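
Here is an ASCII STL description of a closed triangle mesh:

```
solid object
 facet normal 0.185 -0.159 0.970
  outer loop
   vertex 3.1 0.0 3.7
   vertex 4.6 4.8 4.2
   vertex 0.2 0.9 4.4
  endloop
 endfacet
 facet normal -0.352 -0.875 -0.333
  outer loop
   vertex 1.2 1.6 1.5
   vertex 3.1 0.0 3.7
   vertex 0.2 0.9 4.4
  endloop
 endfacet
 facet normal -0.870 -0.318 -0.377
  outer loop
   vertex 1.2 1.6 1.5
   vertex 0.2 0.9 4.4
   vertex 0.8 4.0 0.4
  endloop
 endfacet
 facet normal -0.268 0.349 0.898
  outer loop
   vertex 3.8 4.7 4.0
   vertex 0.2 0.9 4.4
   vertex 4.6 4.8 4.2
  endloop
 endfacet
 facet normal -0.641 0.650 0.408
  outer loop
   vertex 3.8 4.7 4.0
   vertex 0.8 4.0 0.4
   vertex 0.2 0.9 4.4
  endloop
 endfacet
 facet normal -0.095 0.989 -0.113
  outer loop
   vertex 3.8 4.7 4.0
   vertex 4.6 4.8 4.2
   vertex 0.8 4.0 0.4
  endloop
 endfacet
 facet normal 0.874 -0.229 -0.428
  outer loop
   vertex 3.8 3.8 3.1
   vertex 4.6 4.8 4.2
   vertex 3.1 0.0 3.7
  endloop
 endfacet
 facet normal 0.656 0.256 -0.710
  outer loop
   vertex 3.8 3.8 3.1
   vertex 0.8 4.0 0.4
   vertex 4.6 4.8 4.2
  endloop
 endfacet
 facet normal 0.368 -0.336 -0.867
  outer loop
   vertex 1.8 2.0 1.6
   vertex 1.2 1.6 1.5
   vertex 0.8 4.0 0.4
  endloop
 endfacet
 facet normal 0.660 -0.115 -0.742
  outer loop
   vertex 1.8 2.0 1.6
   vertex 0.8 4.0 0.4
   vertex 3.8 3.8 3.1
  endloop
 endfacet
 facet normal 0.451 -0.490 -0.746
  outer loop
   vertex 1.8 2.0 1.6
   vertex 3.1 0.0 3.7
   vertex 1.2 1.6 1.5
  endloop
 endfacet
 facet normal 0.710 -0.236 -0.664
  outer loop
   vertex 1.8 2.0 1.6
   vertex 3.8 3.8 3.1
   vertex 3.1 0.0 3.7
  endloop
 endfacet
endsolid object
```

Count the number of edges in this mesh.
18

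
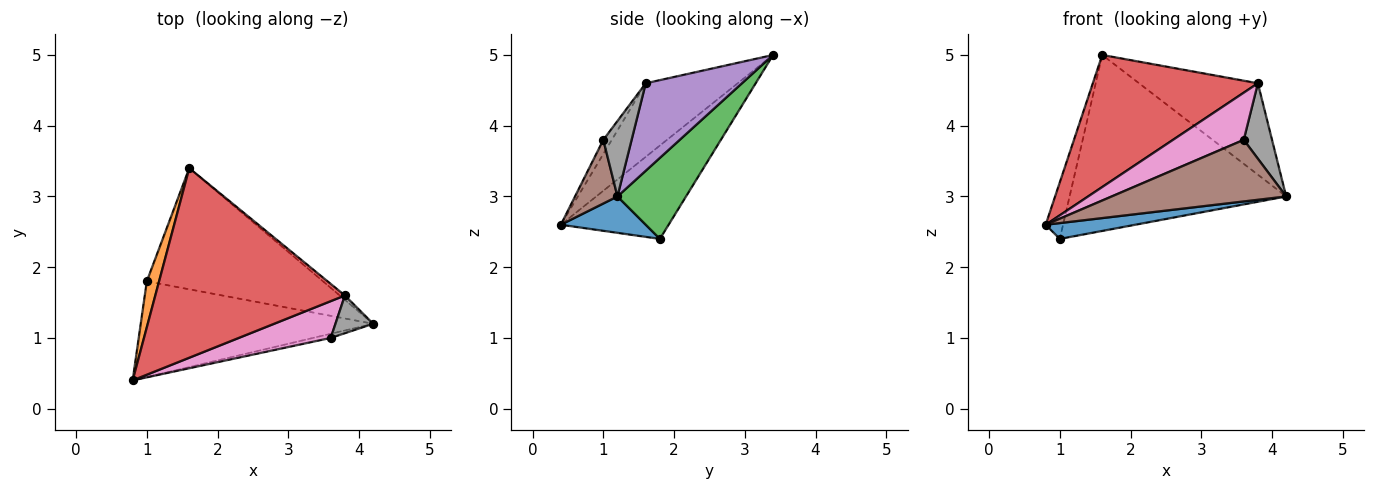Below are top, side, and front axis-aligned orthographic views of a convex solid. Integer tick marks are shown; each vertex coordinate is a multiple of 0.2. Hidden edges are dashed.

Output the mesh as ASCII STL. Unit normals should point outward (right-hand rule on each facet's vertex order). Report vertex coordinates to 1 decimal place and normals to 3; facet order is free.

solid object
 facet normal 0.153 -0.161 -0.975
  outer loop
   vertex 1.0 1.8 2.4
   vertex 4.2 1.2 3.0
   vertex 0.8 0.4 2.6
  endloop
 endfacet
 facet normal -0.979 0.158 0.129
  outer loop
   vertex 1.0 1.8 2.4
   vertex 0.8 0.4 2.6
   vertex 1.6 3.4 5.0
  endloop
 endfacet
 facet normal 0.252 0.797 -0.549
  outer loop
   vertex 1.0 1.8 2.4
   vertex 1.6 3.4 5.0
   vertex 4.2 1.2 3.0
  endloop
 endfacet
 facet normal -0.303 -0.545 0.782
  outer loop
   vertex 3.8 1.6 4.6
   vertex 1.6 3.4 5.0
   vertex 0.8 0.4 2.6
  endloop
 endfacet
 facet normal 0.629 0.777 -0.037
  outer loop
   vertex 3.8 1.6 4.6
   vertex 4.2 1.2 3.0
   vertex 1.6 3.4 5.0
  endloop
 endfacet
 facet normal 0.236 -0.970 -0.066
  outer loop
   vertex 3.6 1.0 3.8
   vertex 0.8 0.4 2.6
   vertex 4.2 1.2 3.0
  endloop
 endfacet
 facet normal -0.094 -0.785 0.612
  outer loop
   vertex 3.6 1.0 3.8
   vertex 3.8 1.6 4.6
   vertex 0.8 0.4 2.6
  endloop
 endfacet
 facet normal 0.667 -0.667 0.333
  outer loop
   vertex 3.6 1.0 3.8
   vertex 4.2 1.2 3.0
   vertex 3.8 1.6 4.6
  endloop
 endfacet
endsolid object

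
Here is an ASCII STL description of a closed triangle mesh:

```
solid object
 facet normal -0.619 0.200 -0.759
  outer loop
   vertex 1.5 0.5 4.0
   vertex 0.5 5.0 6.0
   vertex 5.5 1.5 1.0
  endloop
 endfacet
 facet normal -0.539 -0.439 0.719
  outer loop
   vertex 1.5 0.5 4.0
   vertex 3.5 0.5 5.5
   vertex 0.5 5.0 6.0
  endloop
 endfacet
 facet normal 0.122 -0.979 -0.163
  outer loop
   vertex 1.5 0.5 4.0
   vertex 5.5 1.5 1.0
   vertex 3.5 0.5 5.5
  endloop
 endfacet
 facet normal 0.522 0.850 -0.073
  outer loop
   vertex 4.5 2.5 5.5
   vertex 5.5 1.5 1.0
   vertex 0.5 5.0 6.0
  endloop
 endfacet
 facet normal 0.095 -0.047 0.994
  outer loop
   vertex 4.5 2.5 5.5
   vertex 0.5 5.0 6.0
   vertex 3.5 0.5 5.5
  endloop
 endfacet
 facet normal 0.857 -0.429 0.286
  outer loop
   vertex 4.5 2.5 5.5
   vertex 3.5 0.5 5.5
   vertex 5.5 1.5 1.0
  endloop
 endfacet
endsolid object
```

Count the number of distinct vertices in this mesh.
5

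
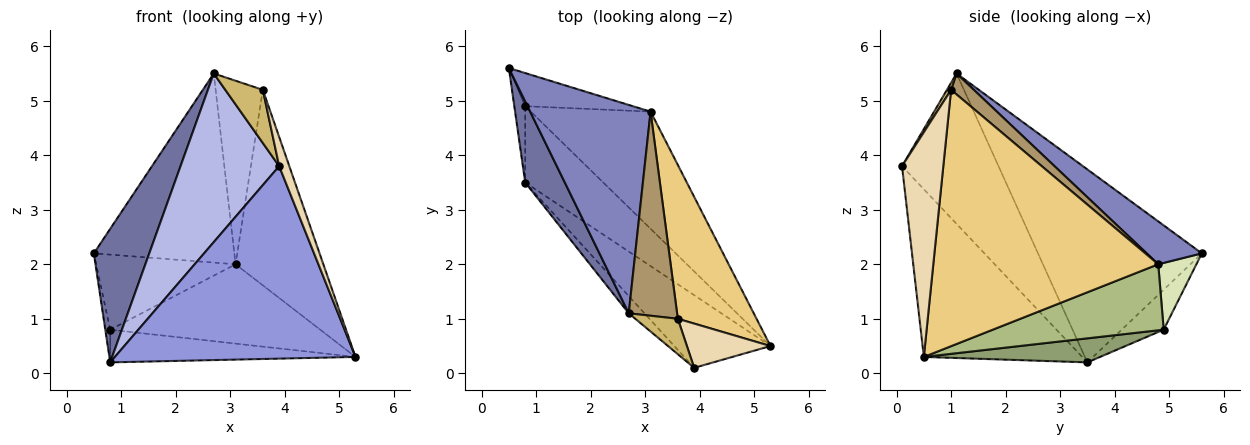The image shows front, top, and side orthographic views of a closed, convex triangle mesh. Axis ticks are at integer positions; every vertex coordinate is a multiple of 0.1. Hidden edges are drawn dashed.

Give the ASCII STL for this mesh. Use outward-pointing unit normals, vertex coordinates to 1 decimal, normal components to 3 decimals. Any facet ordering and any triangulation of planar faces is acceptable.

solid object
 facet normal -0.930 -0.315 0.191
  outer loop
   vertex 0.8 3.5 0.2
   vertex 2.7 1.1 5.5
   vertex 0.5 5.6 2.2
  endloop
 endfacet
 facet normal 0.255 0.650 0.716
  outer loop
   vertex 3.1 4.8 2.0
   vertex 0.5 5.6 2.2
   vertex 2.7 1.1 5.5
  endloop
 endfacet
 facet normal -0.524 -0.797 -0.301
  outer loop
   vertex 3.9 0.1 3.8
   vertex 0.8 3.5 0.2
   vertex 5.3 0.5 0.3
  endloop
 endfacet
 facet normal -0.697 -0.713 -0.073
  outer loop
   vertex 3.9 0.1 3.8
   vertex 2.7 1.1 5.5
   vertex 0.8 3.5 0.2
  endloop
 endfacet
 facet normal 0.272 0.379 -0.884
  outer loop
   vertex 0.8 4.9 0.8
   vertex 5.3 0.5 0.3
   vertex 0.8 3.5 0.2
  endloop
 endfacet
 facet normal 0.415 0.510 -0.753
  outer loop
   vertex 0.8 4.9 0.8
   vertex 3.1 4.8 2.0
   vertex 5.3 0.5 0.3
  endloop
 endfacet
 facet normal -0.959 0.112 -0.261
  outer loop
   vertex 0.8 4.9 0.8
   vertex 0.8 3.5 0.2
   vertex 0.5 5.6 2.2
  endloop
 endfacet
 facet normal 0.243 0.887 -0.392
  outer loop
   vertex 0.8 4.9 0.8
   vertex 0.5 5.6 2.2
   vertex 3.1 4.8 2.0
  endloop
 endfacet
 facet normal 0.307 0.636 0.708
  outer loop
   vertex 3.6 1.0 5.2
   vertex 3.1 4.8 2.0
   vertex 2.7 1.1 5.5
  endloop
 endfacet
 facet normal 0.092 -0.829 0.552
  outer loop
   vertex 3.6 1.0 5.2
   vertex 2.7 1.1 5.5
   vertex 3.9 0.1 3.8
  endloop
 endfacet
 facet normal 0.896 0.349 0.275
  outer loop
   vertex 3.6 1.0 5.2
   vertex 5.3 0.5 0.3
   vertex 3.1 4.8 2.0
  endloop
 endfacet
 facet normal 0.913 -0.224 0.340
  outer loop
   vertex 3.6 1.0 5.2
   vertex 3.9 0.1 3.8
   vertex 5.3 0.5 0.3
  endloop
 endfacet
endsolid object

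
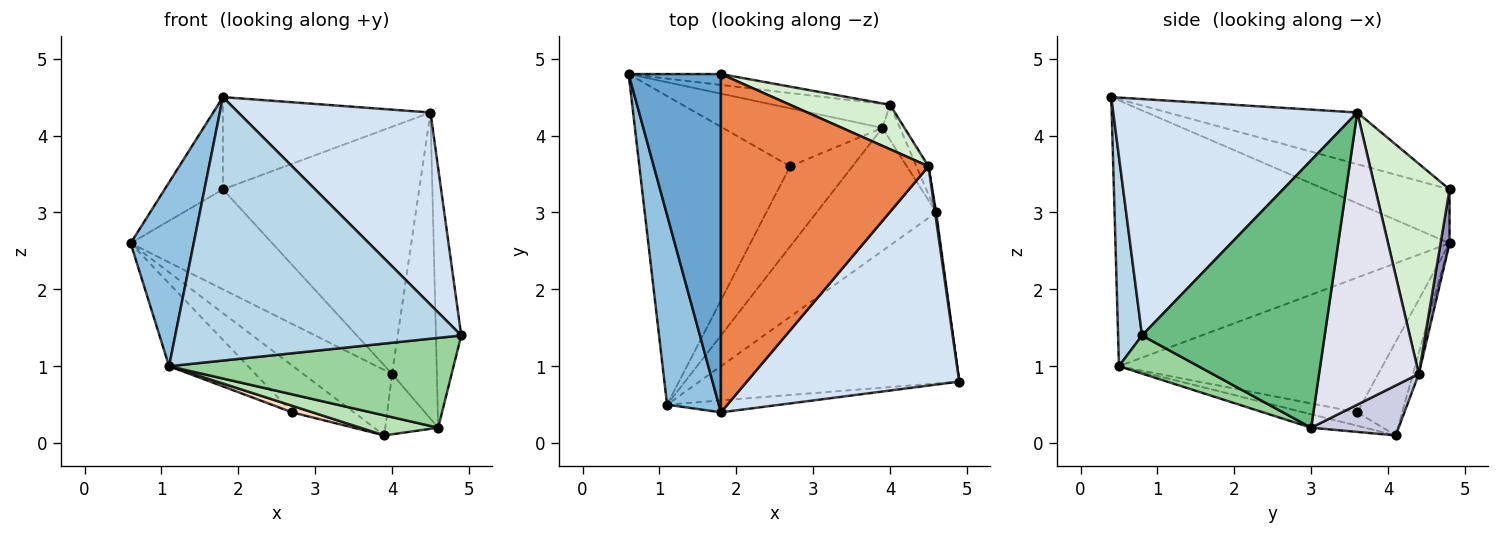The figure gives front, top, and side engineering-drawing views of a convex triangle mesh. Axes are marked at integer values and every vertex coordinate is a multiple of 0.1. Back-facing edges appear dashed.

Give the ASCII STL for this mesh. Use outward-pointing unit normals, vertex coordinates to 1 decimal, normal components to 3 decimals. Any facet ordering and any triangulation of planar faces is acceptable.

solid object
 facet normal -0.490 0.229 0.841
  outer loop
   vertex 1.8 4.8 3.3
   vertex 0.6 4.8 2.6
   vertex 1.8 0.4 4.5
  endloop
 endfacet
 facet normal -0.965 -0.182 0.188
  outer loop
   vertex 1.1 0.5 1.0
   vertex 1.8 0.4 4.5
   vertex 0.6 4.8 2.6
  endloop
 endfacet
 facet normal 0.083 -0.995 -0.045
  outer loop
   vertex 1.1 0.5 1.0
   vertex 4.9 0.8 1.4
   vertex 1.8 0.4 4.5
  endloop
 endfacet
 facet normal 0.642 -0.506 0.577
  outer loop
   vertex 4.5 3.6 4.3
   vertex 1.8 0.4 4.5
   vertex 4.9 0.8 1.4
  endloop
 endfacet
 facet normal -0.234 0.256 0.938
  outer loop
   vertex 4.5 3.6 4.3
   vertex 1.8 4.8 3.3
   vertex 1.8 0.4 4.5
  endloop
 endfacet
 facet normal -0.654 0.196 -0.731
  outer loop
   vertex 2.7 3.6 0.4
   vertex 1.1 0.5 1.0
   vertex 0.6 4.8 2.6
  endloop
 endfacet
 facet normal -0.415 0.571 -0.708
  outer loop
   vertex 2.7 3.6 0.4
   vertex 0.6 4.8 2.6
   vertex 3.9 4.1 0.1
  endloop
 endfacet
 facet normal -0.210 -0.080 -0.974
  outer loop
   vertex 2.7 3.6 0.4
   vertex 3.9 4.1 0.1
   vertex 1.1 0.5 1.0
  endloop
 endfacet
 facet normal 0.991 0.137 0.004
  outer loop
   vertex 4.6 3.0 0.2
   vertex 4.5 3.6 4.3
   vertex 4.9 0.8 1.4
  endloop
 endfacet
 facet normal 0.129 -0.461 -0.878
  outer loop
   vertex 4.6 3.0 0.2
   vertex 4.9 0.8 1.4
   vertex 1.1 0.5 1.0
  endloop
 endfacet
 facet normal -0.110 -0.159 -0.981
  outer loop
   vertex 4.6 3.0 0.2
   vertex 1.1 0.5 1.0
   vertex 3.9 4.1 0.1
  endloop
 endfacet
 facet normal 0.349 0.922 0.166
  outer loop
   vertex 4.0 4.4 0.9
   vertex 1.8 4.8 3.3
   vertex 4.5 3.6 4.3
  endloop
 endfacet
 facet normal 0.063 0.992 -0.108
  outer loop
   vertex 4.0 4.4 0.9
   vertex 0.6 4.8 2.6
   vertex 1.8 4.8 3.3
  endloop
 endfacet
 facet normal -0.062 0.937 -0.344
  outer loop
   vertex 4.0 4.4 0.9
   vertex 3.9 4.1 0.1
   vertex 0.6 4.8 2.6
  endloop
 endfacet
 facet normal 0.820 0.495 -0.288
  outer loop
   vertex 4.0 4.4 0.9
   vertex 4.6 3.0 0.2
   vertex 3.9 4.1 0.1
  endloop
 endfacet
 facet normal 0.912 0.410 -0.038
  outer loop
   vertex 4.0 4.4 0.9
   vertex 4.5 3.6 4.3
   vertex 4.6 3.0 0.2
  endloop
 endfacet
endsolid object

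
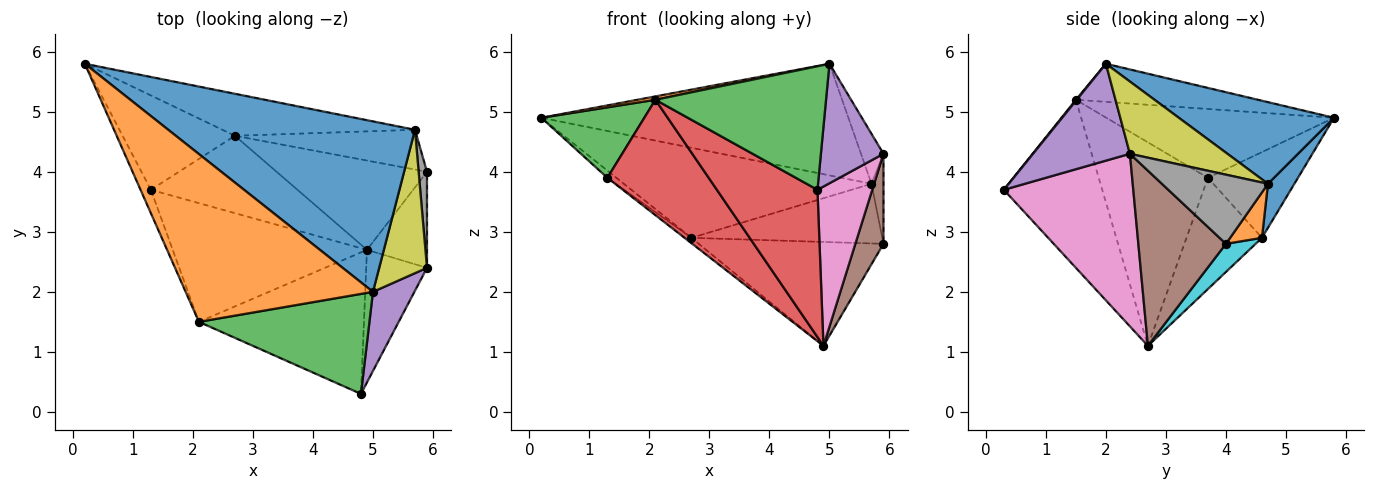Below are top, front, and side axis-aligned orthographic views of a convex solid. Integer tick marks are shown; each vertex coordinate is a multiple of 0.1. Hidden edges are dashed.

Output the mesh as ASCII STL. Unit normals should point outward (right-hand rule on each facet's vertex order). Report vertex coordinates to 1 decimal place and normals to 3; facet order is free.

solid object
 facet normal 0.267 0.528 0.806
  outer loop
   vertex 5.7 4.7 3.8
   vertex 0.2 5.8 4.9
   vertex 5.0 2.0 5.8
  endloop
 endfacet
 facet normal -0.199 -0.020 0.980
  outer loop
   vertex 2.1 1.5 5.2
   vertex 5.0 2.0 5.8
   vertex 0.2 5.8 4.9
  endloop
 endfacet
 facet normal 0.004 -0.777 0.629
  outer loop
   vertex 2.1 1.5 5.2
   vertex 4.8 0.3 3.7
   vertex 5.0 2.0 5.8
  endloop
 endfacet
 facet normal -0.576 -0.589 -0.566
  outer loop
   vertex 2.1 1.5 5.2
   vertex 4.9 2.7 1.1
   vertex 4.8 0.3 3.7
  endloop
 endfacet
 facet normal 0.790 -0.511 0.338
  outer loop
   vertex 5.9 2.4 4.3
   vertex 5.0 2.0 5.8
   vertex 4.8 0.3 3.7
  endloop
 endfacet
 facet normal 0.905 -0.291 -0.310
  outer loop
   vertex 5.9 2.4 4.3
   vertex 4.9 2.7 1.1
   vertex 5.9 4.0 2.8
  endloop
 endfacet
 facet normal 0.876 -0.371 -0.309
  outer loop
   vertex 5.9 2.4 4.3
   vertex 4.8 0.3 3.7
   vertex 4.9 2.7 1.1
  endloop
 endfacet
 facet normal 0.987 0.112 0.119
  outer loop
   vertex 5.9 2.4 4.3
   vertex 5.9 4.0 2.8
   vertex 5.7 4.7 3.8
  endloop
 endfacet
 facet normal 0.819 0.189 0.542
  outer loop
   vertex 5.9 2.4 4.3
   vertex 5.7 4.7 3.8
   vertex 5.0 2.0 5.8
  endloop
 endfacet
 facet normal 0.121 0.753 -0.647
  outer loop
   vertex 2.7 4.6 2.9
   vertex 5.9 4.0 2.8
   vertex 4.9 2.7 1.1
  endloop
 endfacet
 facet normal 0.096 0.902 -0.421
  outer loop
   vertex 2.7 4.6 2.9
   vertex 0.2 5.8 4.9
   vertex 5.7 4.7 3.8
  endloop
 endfacet
 facet normal 0.137 0.824 -0.549
  outer loop
   vertex 2.7 4.6 2.9
   vertex 5.7 4.7 3.8
   vertex 5.9 4.0 2.8
  endloop
 endfacet
 facet normal -0.903 -0.408 -0.135
  outer loop
   vertex 1.3 3.7 3.9
   vertex 2.1 1.5 5.2
   vertex 0.2 5.8 4.9
  endloop
 endfacet
 facet normal -0.601 -0.557 -0.573
  outer loop
   vertex 1.3 3.7 3.9
   vertex 4.9 2.7 1.1
   vertex 2.1 1.5 5.2
  endloop
 endfacet
 facet normal -0.606 0.061 -0.793
  outer loop
   vertex 1.3 3.7 3.9
   vertex 0.2 5.8 4.9
   vertex 2.7 4.6 2.9
  endloop
 endfacet
 facet normal -0.603 0.055 -0.795
  outer loop
   vertex 1.3 3.7 3.9
   vertex 2.7 4.6 2.9
   vertex 4.9 2.7 1.1
  endloop
 endfacet
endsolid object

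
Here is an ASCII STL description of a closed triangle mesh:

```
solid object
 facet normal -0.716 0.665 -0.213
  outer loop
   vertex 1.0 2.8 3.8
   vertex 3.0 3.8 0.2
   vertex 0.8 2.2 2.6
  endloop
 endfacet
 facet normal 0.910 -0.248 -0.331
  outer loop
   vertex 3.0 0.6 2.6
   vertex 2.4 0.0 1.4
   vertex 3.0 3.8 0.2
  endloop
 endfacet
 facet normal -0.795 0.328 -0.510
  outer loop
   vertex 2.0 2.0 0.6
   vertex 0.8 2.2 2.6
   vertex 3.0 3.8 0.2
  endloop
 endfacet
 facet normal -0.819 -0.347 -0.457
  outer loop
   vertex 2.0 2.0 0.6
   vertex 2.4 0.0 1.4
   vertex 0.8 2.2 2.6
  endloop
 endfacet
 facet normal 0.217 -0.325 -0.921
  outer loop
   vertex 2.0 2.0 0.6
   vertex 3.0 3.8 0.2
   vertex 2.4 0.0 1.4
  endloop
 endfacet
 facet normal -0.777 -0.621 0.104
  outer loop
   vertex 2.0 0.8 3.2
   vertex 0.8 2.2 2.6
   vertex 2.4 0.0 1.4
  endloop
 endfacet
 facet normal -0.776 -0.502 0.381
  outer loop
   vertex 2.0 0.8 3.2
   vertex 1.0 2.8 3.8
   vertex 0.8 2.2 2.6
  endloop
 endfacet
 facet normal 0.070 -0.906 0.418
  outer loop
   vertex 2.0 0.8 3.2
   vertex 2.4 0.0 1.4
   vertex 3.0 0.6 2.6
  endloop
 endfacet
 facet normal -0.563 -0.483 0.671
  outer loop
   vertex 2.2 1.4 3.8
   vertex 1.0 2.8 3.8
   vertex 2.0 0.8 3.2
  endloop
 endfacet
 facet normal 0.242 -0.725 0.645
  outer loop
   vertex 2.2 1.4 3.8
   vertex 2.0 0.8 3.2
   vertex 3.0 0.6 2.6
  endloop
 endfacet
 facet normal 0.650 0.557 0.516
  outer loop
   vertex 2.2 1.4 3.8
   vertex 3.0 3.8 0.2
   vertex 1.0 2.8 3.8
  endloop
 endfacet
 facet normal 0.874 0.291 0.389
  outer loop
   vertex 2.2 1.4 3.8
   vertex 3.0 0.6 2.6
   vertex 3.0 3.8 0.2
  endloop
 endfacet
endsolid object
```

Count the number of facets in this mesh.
12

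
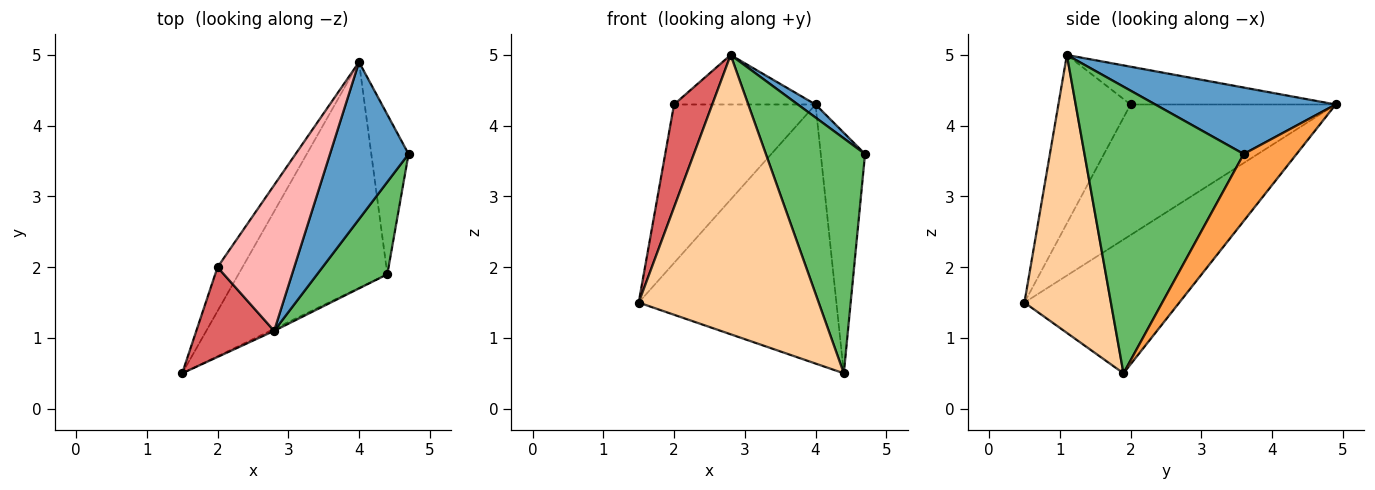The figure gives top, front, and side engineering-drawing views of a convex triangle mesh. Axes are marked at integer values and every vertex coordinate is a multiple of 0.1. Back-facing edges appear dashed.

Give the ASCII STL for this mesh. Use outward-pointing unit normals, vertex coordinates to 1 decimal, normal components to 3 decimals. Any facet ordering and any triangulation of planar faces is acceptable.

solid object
 facet normal 0.645 -0.063 0.762
  outer loop
   vertex 2.8 1.1 5.0
   vertex 4.7 3.6 3.6
   vertex 4.0 4.9 4.3
  endloop
 endfacet
 facet normal -0.508 0.649 -0.566
  outer loop
   vertex 4.4 1.9 0.5
   vertex 1.5 0.5 1.5
   vertex 4.0 4.9 4.3
  endloop
 endfacet
 facet normal 0.705 0.591 -0.392
  outer loop
   vertex 4.4 1.9 0.5
   vertex 4.0 4.9 4.3
   vertex 4.7 3.6 3.6
  endloop
 endfacet
 facet normal 0.433 -0.901 -0.006
  outer loop
   vertex 4.4 1.9 0.5
   vertex 2.8 1.1 5.0
   vertex 1.5 0.5 1.5
  endloop
 endfacet
 facet normal 0.831 -0.518 0.203
  outer loop
   vertex 4.4 1.9 0.5
   vertex 4.7 3.6 3.6
   vertex 2.8 1.1 5.0
  endloop
 endfacet
 facet normal -0.813 0.561 -0.155
  outer loop
   vertex 2.0 2.0 4.3
   vertex 4.0 4.9 4.3
   vertex 1.5 0.5 1.5
  endloop
 endfacet
 facet normal -0.818 -0.433 0.378
  outer loop
   vertex 2.0 2.0 4.3
   vertex 1.5 0.5 1.5
   vertex 2.8 1.1 5.0
  endloop
 endfacet
 facet normal -0.423 0.292 0.858
  outer loop
   vertex 2.0 2.0 4.3
   vertex 2.8 1.1 5.0
   vertex 4.0 4.9 4.3
  endloop
 endfacet
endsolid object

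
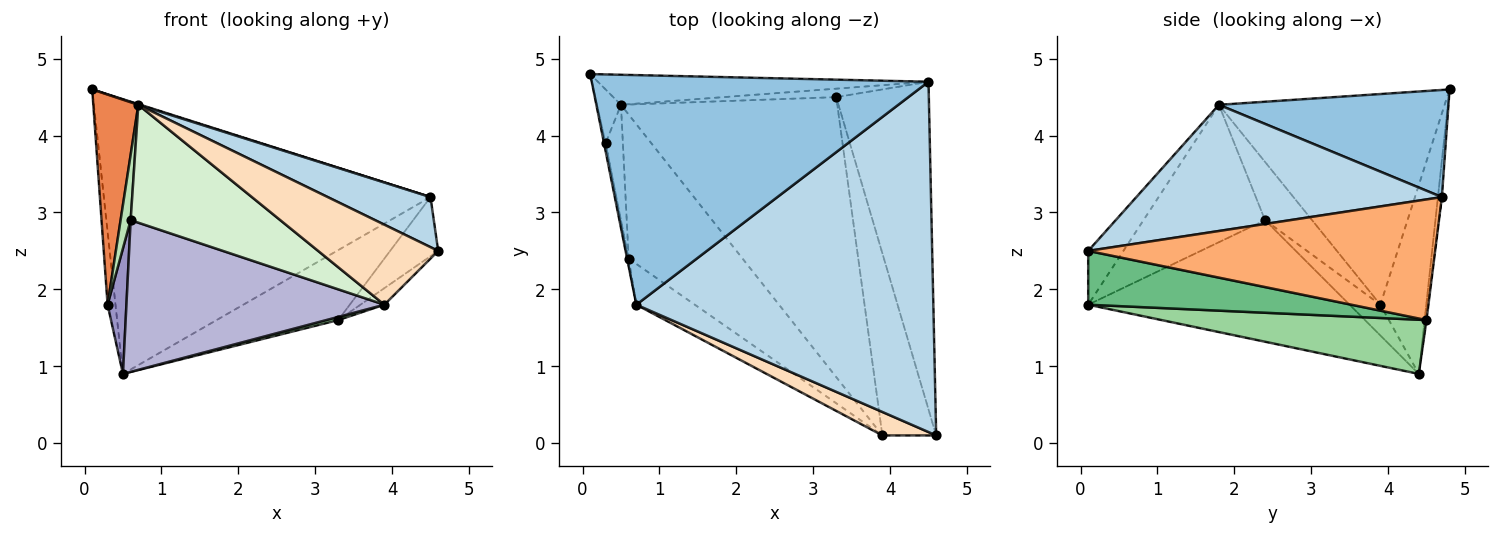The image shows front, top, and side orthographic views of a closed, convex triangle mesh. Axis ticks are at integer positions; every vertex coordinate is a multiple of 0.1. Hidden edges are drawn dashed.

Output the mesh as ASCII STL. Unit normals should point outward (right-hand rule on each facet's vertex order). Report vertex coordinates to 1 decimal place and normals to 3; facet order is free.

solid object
 facet normal -0.012 0.994 -0.109
  outer loop
   vertex 4.5 4.7 3.2
   vertex 0.5 4.4 0.9
   vertex 0.1 4.8 4.6
  endloop
 endfacet
 facet normal 0.303 -0.003 0.953
  outer loop
   vertex 4.5 4.7 3.2
   vertex 0.1 4.8 4.6
   vertex 0.7 1.8 4.4
  endloop
 endfacet
 facet normal 0.388 -0.130 0.913
  outer loop
   vertex 4.5 4.7 3.2
   vertex 0.7 1.8 4.4
   vertex 4.6 0.1 2.5
  endloop
 endfacet
 facet normal -0.978 0.168 -0.124
  outer loop
   vertex 0.3 3.9 1.8
   vertex 0.1 4.8 4.6
   vertex 0.5 4.4 0.9
  endloop
 endfacet
 facet normal -0.981 -0.196 -0.007
  outer loop
   vertex 0.3 3.9 1.8
   vertex 0.7 1.8 4.4
   vertex 0.1 4.8 4.6
  endloop
 endfacet
 facet normal 0.789 0.109 -0.605
  outer loop
   vertex 3.3 4.5 1.6
   vertex 4.5 4.7 3.2
   vertex 4.6 0.1 2.5
  endloop
 endfacet
 facet normal -0.005 0.993 -0.120
  outer loop
   vertex 3.3 4.5 1.6
   vertex 0.5 4.4 0.9
   vertex 4.5 4.7 3.2
  endloop
 endfacet
 facet normal -0.271 -0.924 0.271
  outer loop
   vertex 3.9 0.1 1.8
   vertex 4.6 0.1 2.5
   vertex 0.7 1.8 4.4
  endloop
 endfacet
 facet normal 0.706 0.064 -0.706
  outer loop
   vertex 3.9 0.1 1.8
   vertex 3.3 4.5 1.6
   vertex 4.6 0.1 2.5
  endloop
 endfacet
 facet normal 0.243 -0.011 -0.970
  outer loop
   vertex 3.9 0.1 1.8
   vertex 0.5 4.4 0.9
   vertex 3.3 4.5 1.6
  endloop
 endfacet
 facet normal -0.978 -0.209 -0.018
  outer loop
   vertex 0.6 2.4 2.9
   vertex 0.7 1.8 4.4
   vertex 0.3 3.9 1.8
  endloop
 endfacet
 facet normal -0.609 -0.750 -0.259
  outer loop
   vertex 0.6 2.4 2.9
   vertex 3.9 0.1 1.8
   vertex 0.7 1.8 4.4
  endloop
 endfacet
 facet normal -0.769 -0.471 -0.432
  outer loop
   vertex 0.6 2.4 2.9
   vertex 0.3 3.9 1.8
   vertex 0.5 4.4 0.9
  endloop
 endfacet
 facet normal -0.592 -0.584 -0.555
  outer loop
   vertex 0.6 2.4 2.9
   vertex 0.5 4.4 0.9
   vertex 3.9 0.1 1.8
  endloop
 endfacet
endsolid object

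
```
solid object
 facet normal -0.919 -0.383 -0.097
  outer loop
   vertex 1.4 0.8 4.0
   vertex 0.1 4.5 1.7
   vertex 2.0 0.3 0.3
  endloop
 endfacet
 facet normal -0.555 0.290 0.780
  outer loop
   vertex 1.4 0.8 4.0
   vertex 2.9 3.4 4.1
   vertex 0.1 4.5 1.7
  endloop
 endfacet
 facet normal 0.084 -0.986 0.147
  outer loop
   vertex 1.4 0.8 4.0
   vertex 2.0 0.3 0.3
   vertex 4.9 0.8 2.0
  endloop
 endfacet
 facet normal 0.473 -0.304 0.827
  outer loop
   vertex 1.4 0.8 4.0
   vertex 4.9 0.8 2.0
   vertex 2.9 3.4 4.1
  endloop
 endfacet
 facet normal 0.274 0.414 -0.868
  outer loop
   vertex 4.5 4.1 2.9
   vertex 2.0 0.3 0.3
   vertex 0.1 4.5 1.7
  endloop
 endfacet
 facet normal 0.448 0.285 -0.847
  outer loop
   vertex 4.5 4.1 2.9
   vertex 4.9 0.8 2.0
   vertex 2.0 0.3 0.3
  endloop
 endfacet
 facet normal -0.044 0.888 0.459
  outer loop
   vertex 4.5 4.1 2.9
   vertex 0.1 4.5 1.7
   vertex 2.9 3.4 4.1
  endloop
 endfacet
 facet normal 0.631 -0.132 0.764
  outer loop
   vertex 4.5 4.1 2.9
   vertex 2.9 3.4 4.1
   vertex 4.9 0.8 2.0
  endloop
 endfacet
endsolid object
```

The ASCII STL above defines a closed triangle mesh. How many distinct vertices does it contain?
6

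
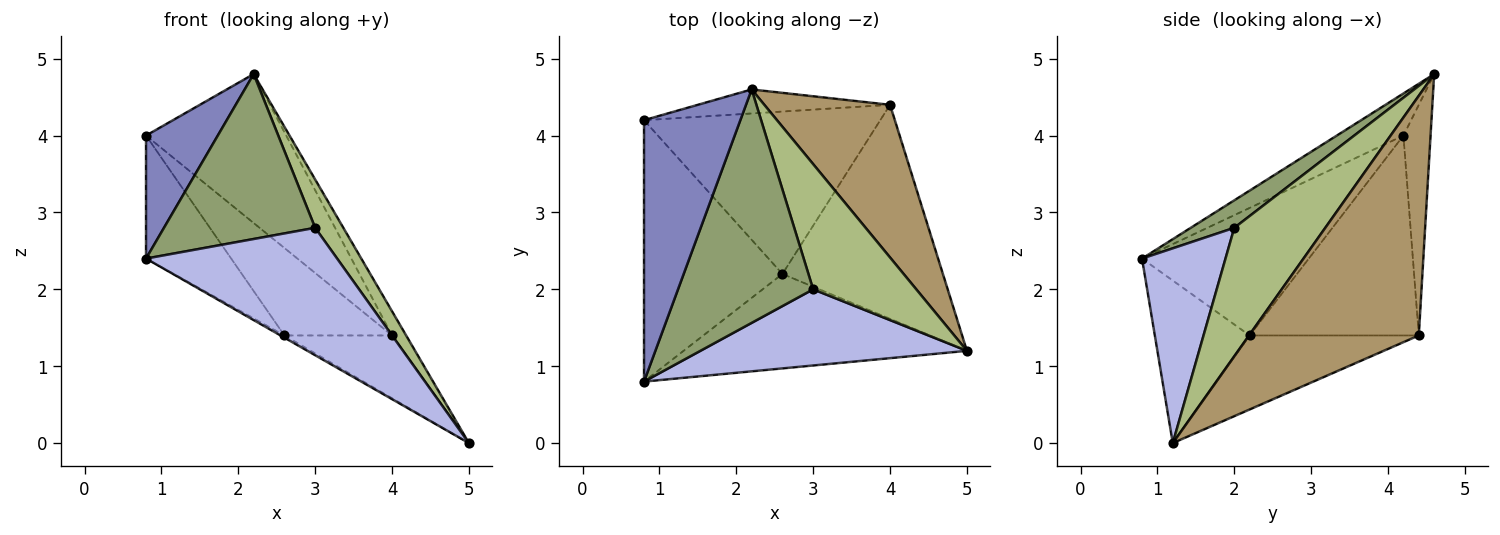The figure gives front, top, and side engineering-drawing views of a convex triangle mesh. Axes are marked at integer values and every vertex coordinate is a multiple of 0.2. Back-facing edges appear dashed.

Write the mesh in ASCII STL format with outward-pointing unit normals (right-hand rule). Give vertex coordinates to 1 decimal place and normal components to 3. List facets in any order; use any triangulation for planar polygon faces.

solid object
 facet normal -0.497 0.020 -0.867
  outer loop
   vertex 2.6 2.2 1.4
   vertex 5.0 1.2 0.0
   vertex 0.8 0.8 2.4
  endloop
 endfacet
 facet normal -0.368 -0.396 0.841
  outer loop
   vertex 0.8 4.2 4.0
   vertex 0.8 0.8 2.4
   vertex 2.2 4.6 4.8
  endloop
 endfacet
 facet normal -0.640 0.327 -0.695
  outer loop
   vertex 0.8 4.2 4.0
   vertex 2.6 2.2 1.4
   vertex 0.8 0.8 2.4
  endloop
 endfacet
 facet normal 0.351 -0.804 0.480
  outer loop
   vertex 3.0 2.0 2.8
   vertex 0.8 0.8 2.4
   vertex 5.0 1.2 0.0
  endloop
 endfacet
 facet normal 0.164 -0.569 0.806
  outer loop
   vertex 3.0 2.0 2.8
   vertex 2.2 4.6 4.8
   vertex 0.8 0.8 2.4
  endloop
 endfacet
 facet normal 0.758 -0.235 0.609
  outer loop
   vertex 3.0 2.0 2.8
   vertex 5.0 1.2 0.0
   vertex 2.2 4.6 4.8
  endloop
 endfacet
 facet normal -0.405 0.257 -0.878
  outer loop
   vertex 4.0 4.4 1.4
   vertex 5.0 1.2 0.0
   vertex 2.6 2.2 1.4
  endloop
 endfacet
 facet normal -0.597 0.380 -0.706
  outer loop
   vertex 4.0 4.4 1.4
   vertex 2.6 2.2 1.4
   vertex 0.8 4.2 4.0
  endloop
 endfacet
 facet normal 0.883 0.073 0.463
  outer loop
   vertex 4.0 4.4 1.4
   vertex 2.2 4.6 4.8
   vertex 5.0 1.2 0.0
  endloop
 endfacet
 facet normal -0.188 0.970 -0.156
  outer loop
   vertex 4.0 4.4 1.4
   vertex 0.8 4.2 4.0
   vertex 2.2 4.6 4.8
  endloop
 endfacet
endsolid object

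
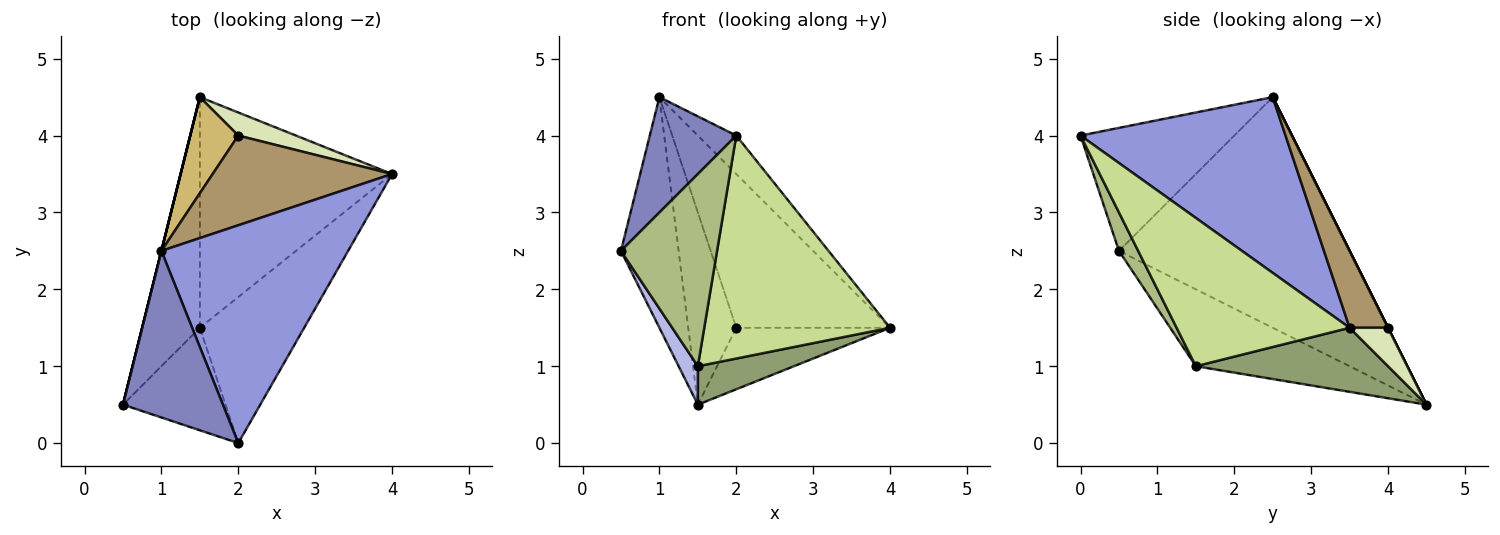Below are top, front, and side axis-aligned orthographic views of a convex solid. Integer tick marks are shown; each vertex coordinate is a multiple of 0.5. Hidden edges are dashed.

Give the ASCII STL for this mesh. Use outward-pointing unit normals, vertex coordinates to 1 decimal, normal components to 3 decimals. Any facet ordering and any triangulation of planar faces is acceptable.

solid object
 facet normal -0.970 0.243 0.000
  outer loop
   vertex 1.0 2.5 4.5
   vertex 1.5 4.5 0.5
   vertex 0.5 0.5 2.5
  endloop
 endfacet
 facet normal -0.711 -0.400 0.578
  outer loop
   vertex 2.0 0.0 4.0
   vertex 1.0 2.5 4.5
   vertex 0.5 0.5 2.5
  endloop
 endfacet
 facet normal 0.680 0.127 0.722
  outer loop
   vertex 2.0 0.0 4.0
   vertex 4.0 3.5 1.5
   vertex 1.0 2.5 4.5
  endloop
 endfacet
 facet normal -0.796 -0.100 -0.597
  outer loop
   vertex 1.5 1.5 1.0
   vertex 0.5 0.5 2.5
   vertex 1.5 4.5 0.5
  endloop
 endfacet
 facet normal 0.312 -0.156 -0.937
  outer loop
   vertex 1.5 1.5 1.0
   vertex 1.5 4.5 0.5
   vertex 4.0 3.5 1.5
  endloop
 endfacet
 facet normal 0.174 -0.869 -0.463
  outer loop
   vertex 1.5 1.5 1.0
   vertex 2.0 0.0 4.0
   vertex 0.5 0.5 2.5
  endloop
 endfacet
 facet normal 0.614 -0.660 -0.432
  outer loop
   vertex 1.5 1.5 1.0
   vertex 4.0 3.5 1.5
   vertex 2.0 0.0 4.0
  endloop
 endfacet
 facet normal 0.228 0.912 0.342
  outer loop
   vertex 2.0 4.0 1.5
   vertex 4.0 3.5 1.5
   vertex 1.5 4.5 0.5
  endloop
 endfacet
 facet normal 0.211 0.844 0.493
  outer loop
   vertex 2.0 4.0 1.5
   vertex 1.0 2.5 4.5
   vertex 4.0 3.5 1.5
  endloop
 endfacet
 facet normal 0.000 0.894 0.447
  outer loop
   vertex 2.0 4.0 1.5
   vertex 1.5 4.5 0.5
   vertex 1.0 2.5 4.5
  endloop
 endfacet
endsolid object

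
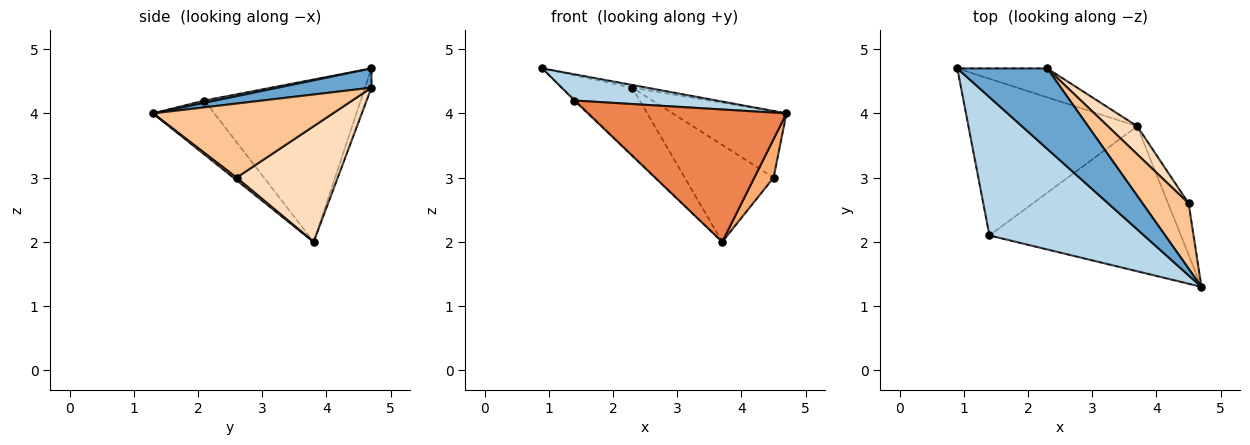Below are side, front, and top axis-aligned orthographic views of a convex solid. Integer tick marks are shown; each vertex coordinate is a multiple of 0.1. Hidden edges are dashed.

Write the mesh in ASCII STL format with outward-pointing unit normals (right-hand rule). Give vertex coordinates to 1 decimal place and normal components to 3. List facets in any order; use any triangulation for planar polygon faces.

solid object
 facet normal 0.209 0.033 0.977
  outer loop
   vertex 2.3 4.7 4.4
   vertex 0.9 4.7 4.7
   vertex 4.7 1.3 4.0
  endloop
 endfacet
 facet normal -0.084 0.916 -0.393
  outer loop
   vertex 2.3 4.7 4.4
   vertex 3.7 3.8 2.0
   vertex 0.9 4.7 4.7
  endloop
 endfacet
 facet normal 0.014 -0.186 0.982
  outer loop
   vertex 1.4 2.1 4.2
   vertex 4.7 1.3 4.0
   vertex 0.9 4.7 4.7
  endloop
 endfacet
 facet normal -0.693 0.005 -0.721
  outer loop
   vertex 1.4 2.1 4.2
   vertex 0.9 4.7 4.7
   vertex 3.7 3.8 2.0
  endloop
 endfacet
 facet normal -0.204 -0.660 -0.723
  outer loop
   vertex 1.4 2.1 4.2
   vertex 3.7 3.8 2.0
   vertex 4.7 1.3 4.0
  endloop
 endfacet
 facet normal 0.100 -0.597 -0.796
  outer loop
   vertex 4.5 2.6 3.0
   vertex 4.7 1.3 4.0
   vertex 3.7 3.8 2.0
  endloop
 endfacet
 facet normal 0.748 0.473 0.466
  outer loop
   vertex 4.5 2.6 3.0
   vertex 2.3 4.7 4.4
   vertex 4.7 1.3 4.0
  endloop
 endfacet
 facet normal 0.738 0.648 0.187
  outer loop
   vertex 4.5 2.6 3.0
   vertex 3.7 3.8 2.0
   vertex 2.3 4.7 4.4
  endloop
 endfacet
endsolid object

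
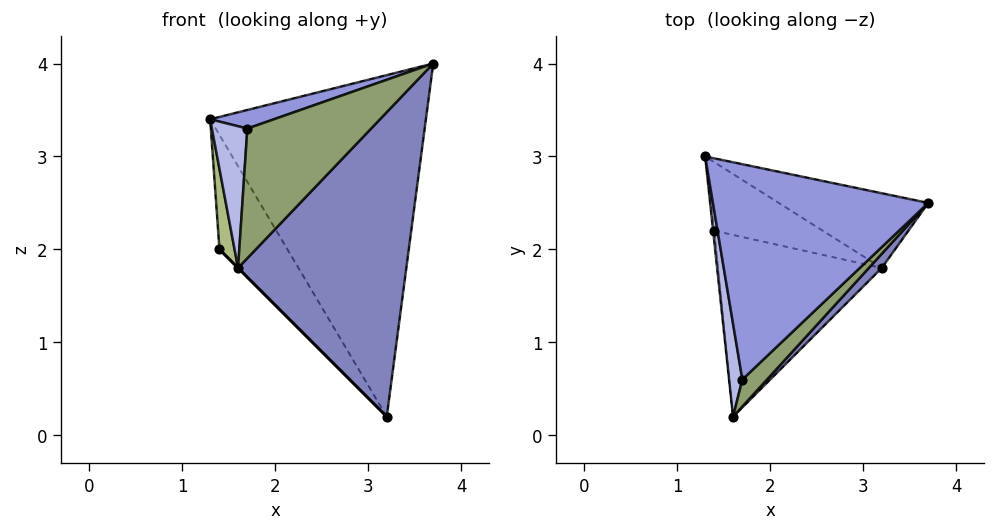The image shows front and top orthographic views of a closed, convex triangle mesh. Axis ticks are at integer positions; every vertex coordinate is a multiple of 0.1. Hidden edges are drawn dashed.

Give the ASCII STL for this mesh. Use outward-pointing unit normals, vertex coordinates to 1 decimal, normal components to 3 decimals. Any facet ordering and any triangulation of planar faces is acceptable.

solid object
 facet normal 0.249 0.946 -0.207
  outer loop
   vertex 3.2 1.8 0.2
   vertex 1.3 3.0 3.4
   vertex 3.7 2.5 4.0
  endloop
 endfacet
 facet normal 0.723 -0.691 0.032
  outer loop
   vertex 3.2 1.8 0.2
   vertex 3.7 2.5 4.0
   vertex 1.6 0.2 1.8
  endloop
 endfacet
 facet normal -0.258 -0.083 0.963
  outer loop
   vertex 1.7 0.6 3.3
   vertex 3.7 2.5 4.0
   vertex 1.3 3.0 3.4
  endloop
 endfacet
 facet normal -0.980 -0.168 0.110
  outer loop
   vertex 1.7 0.6 3.3
   vertex 1.3 3.0 3.4
   vertex 1.6 0.2 1.8
  endloop
 endfacet
 facet normal 0.651 -0.743 0.155
  outer loop
   vertex 1.7 0.6 3.3
   vertex 1.6 0.2 1.8
   vertex 3.7 2.5 4.0
  endloop
 endfacet
 facet normal -0.995 -0.098 -0.015
  outer loop
   vertex 1.4 2.2 2.0
   vertex 1.6 0.2 1.8
   vertex 1.3 3.0 3.4
  endloop
 endfacet
 facet normal -0.307 0.817 -0.489
  outer loop
   vertex 1.4 2.2 2.0
   vertex 1.3 3.0 3.4
   vertex 3.2 1.8 0.2
  endloop
 endfacet
 facet normal -0.707 0.000 -0.707
  outer loop
   vertex 1.4 2.2 2.0
   vertex 3.2 1.8 0.2
   vertex 1.6 0.2 1.8
  endloop
 endfacet
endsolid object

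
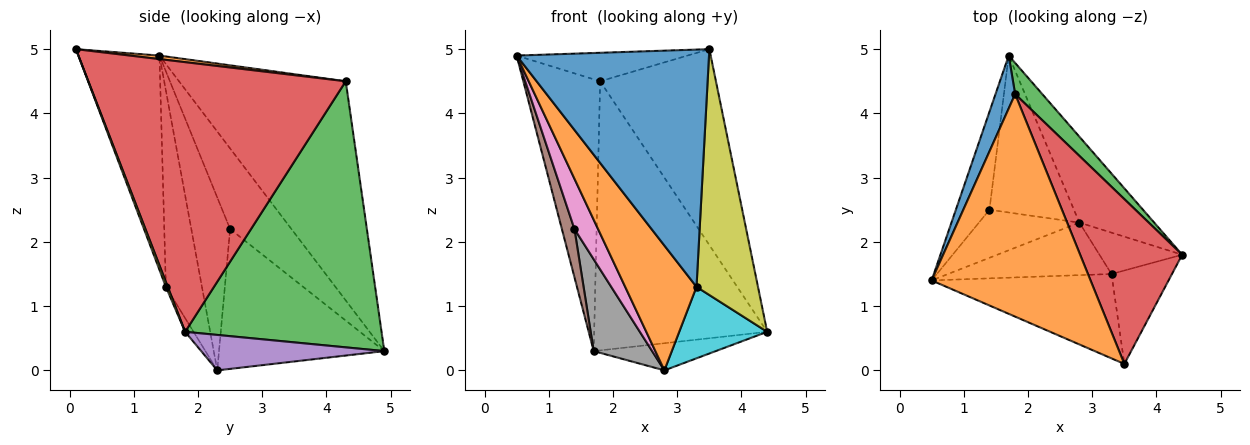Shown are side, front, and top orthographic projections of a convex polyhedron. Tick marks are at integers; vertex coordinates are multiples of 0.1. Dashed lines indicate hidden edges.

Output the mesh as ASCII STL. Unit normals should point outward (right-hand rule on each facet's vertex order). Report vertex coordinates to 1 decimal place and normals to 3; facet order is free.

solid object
 facet normal -0.905 0.417 0.081
  outer loop
   vertex 1.8 4.3 4.5
   vertex 1.7 4.9 0.3
   vertex 0.5 1.4 4.9
  endloop
 endfacet
 facet normal 0.022 0.127 0.992
  outer loop
   vertex 1.8 4.3 4.5
   vertex 0.5 1.4 4.9
   vertex 3.5 0.1 5.0
  endloop
 endfacet
 facet normal 0.748 0.659 0.076
  outer loop
   vertex 1.8 4.3 4.5
   vertex 4.4 1.8 0.6
   vertex 1.7 4.9 0.3
  endloop
 endfacet
 facet normal 0.862 0.388 0.326
  outer loop
   vertex 1.8 4.3 4.5
   vertex 3.5 0.1 5.0
   vertex 4.4 1.8 0.6
  endloop
 endfacet
 facet normal 0.412 0.274 -0.869
  outer loop
   vertex 2.8 2.3 0.0
   vertex 1.7 4.9 0.3
   vertex 4.4 1.8 0.6
  endloop
 endfacet
 facet normal -0.907 -0.186 -0.378
  outer loop
   vertex 1.4 2.5 2.2
   vertex 0.5 1.4 4.9
   vertex 1.7 4.9 0.3
  endloop
 endfacet
 facet normal -0.765 -0.465 -0.445
  outer loop
   vertex 1.4 2.5 2.2
   vertex 2.8 2.3 0.0
   vertex 0.5 1.4 4.9
  endloop
 endfacet
 facet normal -0.819 -0.289 -0.495
  outer loop
   vertex 1.4 2.5 2.2
   vertex 1.7 4.9 0.3
   vertex 2.8 2.3 0.0
  endloop
 endfacet
 facet normal 0.029 -0.934 -0.355
  outer loop
   vertex 3.3 1.5 1.3
   vertex 4.4 1.8 0.6
   vertex 3.5 0.1 5.0
  endloop
 endfacet
 facet normal -0.082 -0.863 -0.499
  outer loop
   vertex 3.3 1.5 1.3
   vertex 2.8 2.3 0.0
   vertex 4.4 1.8 0.6
  endloop
 endfacet
 facet normal -0.369 -0.876 -0.311
  outer loop
   vertex 3.3 1.5 1.3
   vertex 3.5 0.1 5.0
   vertex 0.5 1.4 4.9
  endloop
 endfacet
 facet normal -0.422 -0.835 -0.352
  outer loop
   vertex 3.3 1.5 1.3
   vertex 0.5 1.4 4.9
   vertex 2.8 2.3 0.0
  endloop
 endfacet
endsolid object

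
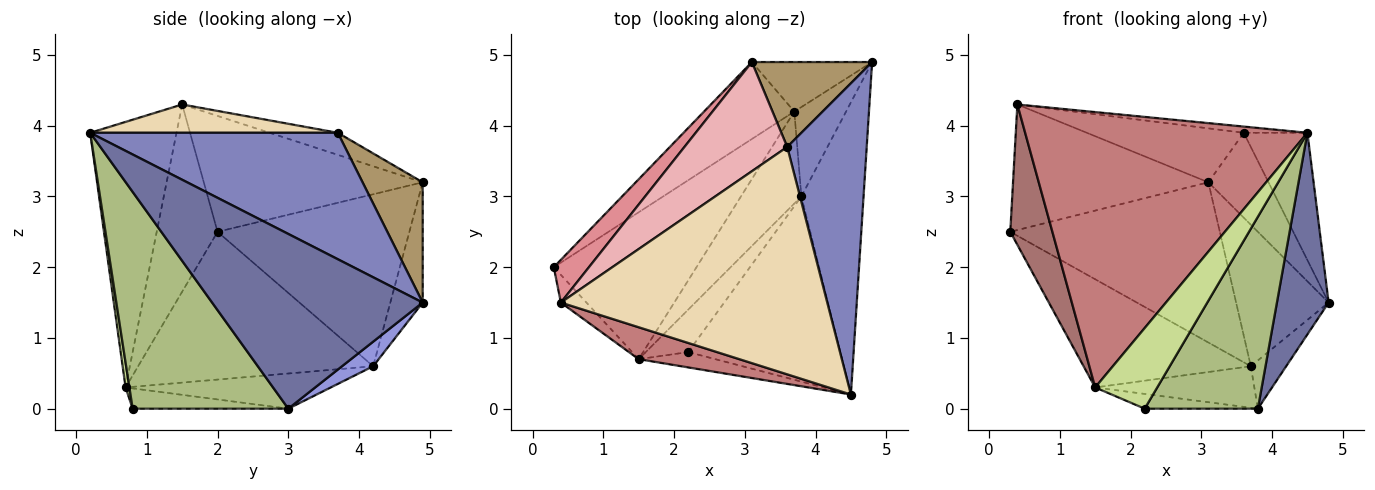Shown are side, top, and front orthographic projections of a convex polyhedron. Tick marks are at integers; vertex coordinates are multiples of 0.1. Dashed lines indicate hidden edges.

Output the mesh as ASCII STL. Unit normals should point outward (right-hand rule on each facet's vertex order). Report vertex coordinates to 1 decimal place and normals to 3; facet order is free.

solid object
 facet normal 0.918 -0.225 -0.327
  outer loop
   vertex 3.8 3.0 0.0
   vertex 4.8 4.9 1.5
   vertex 4.5 0.2 3.9
  endloop
 endfacet
 facet normal 0.827 0.213 0.520
  outer loop
   vertex 3.6 3.7 3.9
   vertex 4.5 0.2 3.9
   vertex 4.8 4.9 1.5
  endloop
 endfacet
 facet normal 0.386 0.438 -0.812
  outer loop
   vertex 3.7 4.2 0.6
   vertex 4.8 4.9 1.5
   vertex 3.8 3.0 0.0
  endloop
 endfacet
 facet normal -0.640 0.456 -0.618
  outer loop
   vertex 3.7 4.2 0.6
   vertex 1.5 0.7 0.3
   vertex 0.3 2.0 2.5
  endloop
 endfacet
 facet normal -0.469 0.364 -0.805
  outer loop
   vertex 3.7 4.2 0.6
   vertex 3.8 3.0 0.0
   vertex 1.5 0.7 0.3
  endloop
 endfacet
 facet normal 0.703 -0.512 -0.494
  outer loop
   vertex 2.2 0.8 0.0
   vertex 3.8 3.0 0.0
   vertex 4.5 0.2 3.9
  endloop
 endfacet
 facet normal 0.060 -0.981 -0.186
  outer loop
   vertex 2.2 0.8 0.0
   vertex 4.5 0.2 3.9
   vertex 1.5 0.7 0.3
  endloop
 endfacet
 facet normal -0.412 0.299 -0.861
  outer loop
   vertex 2.2 0.8 0.0
   vertex 1.5 0.7 0.3
   vertex 3.8 3.0 0.0
  endloop
 endfacet
 facet normal 0.577 0.577 0.577
  outer loop
   vertex 3.1 4.9 3.2
   vertex 3.6 3.7 3.9
   vertex 4.8 4.9 1.5
  endloop
 endfacet
 facet normal -0.636 0.695 -0.334
  outer loop
   vertex 3.1 4.9 3.2
   vertex 3.7 4.2 0.6
   vertex 0.3 2.0 2.5
  endloop
 endfacet
 facet normal -0.314 0.896 -0.314
  outer loop
   vertex 3.1 4.9 3.2
   vertex 4.8 4.9 1.5
   vertex 3.7 4.2 0.6
  endloop
 endfacet
 facet normal 0.106 0.027 0.994
  outer loop
   vertex 0.4 1.5 4.3
   vertex 4.5 0.2 3.9
   vertex 3.6 3.7 3.9
  endloop
 endfacet
 facet normal -0.817 -0.565 -0.112
  outer loop
   vertex 0.4 1.5 4.3
   vertex 0.3 2.0 2.5
   vertex 1.5 0.7 0.3
  endloop
 endfacet
 facet normal -0.291 -0.950 0.110
  outer loop
   vertex 0.4 1.5 4.3
   vertex 1.5 0.7 0.3
   vertex 4.5 0.2 3.9
  endloop
 endfacet
 facet normal -0.728 0.649 0.221
  outer loop
   vertex 0.4 1.5 4.3
   vertex 3.1 4.9 3.2
   vertex 0.3 2.0 2.5
  endloop
 endfacet
 facet normal -0.189 0.435 0.880
  outer loop
   vertex 0.4 1.5 4.3
   vertex 3.6 3.7 3.9
   vertex 3.1 4.9 3.2
  endloop
 endfacet
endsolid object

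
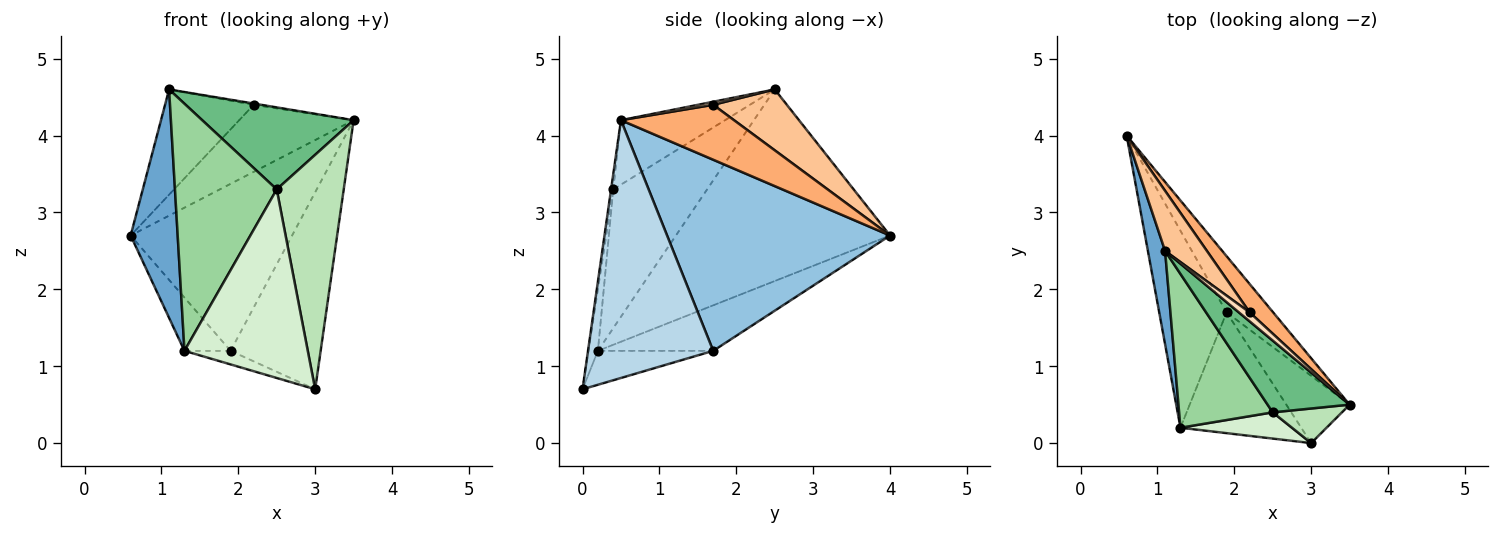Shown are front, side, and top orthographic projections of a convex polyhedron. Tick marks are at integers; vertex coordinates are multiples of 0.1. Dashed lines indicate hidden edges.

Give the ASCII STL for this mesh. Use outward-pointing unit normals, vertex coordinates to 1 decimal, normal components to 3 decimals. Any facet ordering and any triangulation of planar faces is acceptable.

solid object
 facet normal -0.973 -0.214 0.087
  outer loop
   vertex 1.3 0.2 1.2
   vertex 1.1 2.5 4.6
   vertex 0.6 4.0 2.7
  endloop
 endfacet
 facet normal 0.795 0.575 -0.194
  outer loop
   vertex 1.9 1.7 1.2
   vertex 0.6 4.0 2.7
   vertex 3.5 0.5 4.2
  endloop
 endfacet
 facet normal 0.796 0.573 -0.196
  outer loop
   vertex 1.9 1.7 1.2
   vertex 3.5 0.5 4.2
   vertex 3.0 0.0 0.7
  endloop
 endfacet
 facet normal -0.546 0.219 -0.809
  outer loop
   vertex 1.9 1.7 1.2
   vertex 1.3 0.2 1.2
   vertex 0.6 4.0 2.7
  endloop
 endfacet
 facet normal -0.269 0.108 -0.957
  outer loop
   vertex 1.9 1.7 1.2
   vertex 3.0 0.0 0.7
   vertex 1.3 0.2 1.2
  endloop
 endfacet
 facet normal 0.673 0.681 0.288
  outer loop
   vertex 2.2 1.7 4.4
   vertex 3.5 0.5 4.2
   vertex 0.6 4.0 2.7
  endloop
 endfacet
 facet normal 0.585 0.704 0.402
  outer loop
   vertex 2.2 1.7 4.4
   vertex 0.6 4.0 2.7
   vertex 1.1 2.5 4.6
  endloop
 endfacet
 facet normal 0.272 0.136 0.953
  outer loop
   vertex 2.2 1.7 4.4
   vertex 1.1 2.5 4.6
   vertex 3.5 0.5 4.2
  endloop
 endfacet
 facet normal -0.460 -0.668 0.585
  outer loop
   vertex 2.5 0.4 3.3
   vertex 3.5 0.5 4.2
   vertex 1.1 2.5 4.6
  endloop
 endfacet
 facet normal -0.617 -0.669 0.416
  outer loop
   vertex 2.5 0.4 3.3
   vertex 1.1 2.5 4.6
   vertex 1.3 0.2 1.2
  endloop
 endfacet
 facet normal -0.032 -0.989 0.146
  outer loop
   vertex 2.5 0.4 3.3
   vertex 3.0 0.0 0.7
   vertex 3.5 0.5 4.2
  endloop
 endfacet
 facet normal -0.076 -0.988 0.137
  outer loop
   vertex 2.5 0.4 3.3
   vertex 1.3 0.2 1.2
   vertex 3.0 0.0 0.7
  endloop
 endfacet
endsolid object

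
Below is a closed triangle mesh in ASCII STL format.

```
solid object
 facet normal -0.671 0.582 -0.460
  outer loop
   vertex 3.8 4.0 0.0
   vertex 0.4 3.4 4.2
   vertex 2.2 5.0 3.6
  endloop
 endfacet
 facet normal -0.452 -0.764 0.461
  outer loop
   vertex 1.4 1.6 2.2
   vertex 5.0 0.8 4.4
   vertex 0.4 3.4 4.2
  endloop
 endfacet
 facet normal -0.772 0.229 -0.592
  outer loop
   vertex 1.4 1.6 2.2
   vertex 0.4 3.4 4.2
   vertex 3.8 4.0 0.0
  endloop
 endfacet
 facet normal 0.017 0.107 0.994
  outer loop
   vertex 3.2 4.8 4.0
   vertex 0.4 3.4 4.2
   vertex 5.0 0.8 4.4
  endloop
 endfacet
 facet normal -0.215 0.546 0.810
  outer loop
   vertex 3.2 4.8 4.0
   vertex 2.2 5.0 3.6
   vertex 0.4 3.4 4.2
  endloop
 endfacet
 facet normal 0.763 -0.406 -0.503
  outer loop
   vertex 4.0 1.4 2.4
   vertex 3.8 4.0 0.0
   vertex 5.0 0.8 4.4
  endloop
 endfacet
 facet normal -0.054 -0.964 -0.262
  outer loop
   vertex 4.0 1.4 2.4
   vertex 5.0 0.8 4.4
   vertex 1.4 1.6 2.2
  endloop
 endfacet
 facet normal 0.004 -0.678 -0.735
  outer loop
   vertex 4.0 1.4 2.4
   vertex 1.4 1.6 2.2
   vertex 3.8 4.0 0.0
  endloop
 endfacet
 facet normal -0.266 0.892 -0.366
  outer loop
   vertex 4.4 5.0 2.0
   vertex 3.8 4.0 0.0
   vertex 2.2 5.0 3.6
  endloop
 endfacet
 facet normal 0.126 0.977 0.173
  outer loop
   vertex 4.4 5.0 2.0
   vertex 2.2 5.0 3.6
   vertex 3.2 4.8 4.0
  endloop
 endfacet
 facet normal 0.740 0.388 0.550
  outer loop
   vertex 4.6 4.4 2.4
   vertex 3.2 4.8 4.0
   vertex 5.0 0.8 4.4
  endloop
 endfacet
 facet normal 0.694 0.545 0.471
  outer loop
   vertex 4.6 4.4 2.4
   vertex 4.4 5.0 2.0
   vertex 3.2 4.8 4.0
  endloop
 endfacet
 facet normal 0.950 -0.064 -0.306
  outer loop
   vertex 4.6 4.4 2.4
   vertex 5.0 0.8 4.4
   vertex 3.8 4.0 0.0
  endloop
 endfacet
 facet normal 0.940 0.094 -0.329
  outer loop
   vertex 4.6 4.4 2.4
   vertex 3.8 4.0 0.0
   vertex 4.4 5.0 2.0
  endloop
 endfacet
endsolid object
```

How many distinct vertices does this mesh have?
9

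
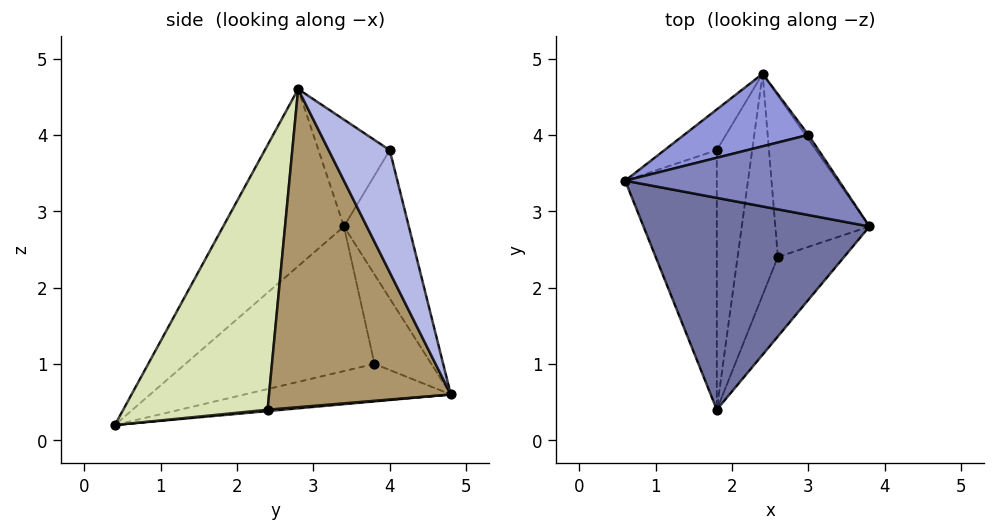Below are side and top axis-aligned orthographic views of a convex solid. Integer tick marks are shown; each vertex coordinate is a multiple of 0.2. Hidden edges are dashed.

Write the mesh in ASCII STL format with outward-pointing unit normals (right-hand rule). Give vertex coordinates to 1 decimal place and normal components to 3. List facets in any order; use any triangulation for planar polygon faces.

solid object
 facet normal -0.452 -0.681 0.577
  outer loop
   vertex 1.8 0.4 0.2
   vertex 3.8 2.8 4.6
   vertex 0.6 3.4 2.8
  endloop
 endfacet
 facet normal -0.429 0.286 0.857
  outer loop
   vertex 3.0 4.0 3.8
   vertex 0.6 3.4 2.8
   vertex 3.8 2.8 4.6
  endloop
 endfacet
 facet normal -0.343 0.894 0.288
  outer loop
   vertex 3.0 4.0 3.8
   vertex 2.4 4.8 0.6
   vertex 0.6 3.4 2.8
  endloop
 endfacet
 facet normal 0.838 0.545 -0.021
  outer loop
   vertex 3.0 4.0 3.8
   vertex 3.8 2.8 4.6
   vertex 2.4 4.8 0.6
  endloop
 endfacet
 facet normal -0.838 0.125 -0.531
  outer loop
   vertex 1.8 3.8 1.0
   vertex 1.8 0.4 0.2
   vertex 0.6 3.4 2.8
  endloop
 endfacet
 facet normal -0.823 0.301 -0.482
  outer loop
   vertex 1.8 3.8 1.0
   vertex 0.6 3.4 2.8
   vertex 2.4 4.8 0.6
  endloop
 endfacet
 facet normal -0.718 0.159 -0.678
  outer loop
   vertex 1.8 3.8 1.0
   vertex 2.4 4.8 0.6
   vertex 1.8 0.4 0.2
  endloop
 endfacet
 facet normal 0.912 -0.342 -0.228
  outer loop
   vertex 2.6 2.4 0.4
   vertex 3.8 2.8 4.6
   vertex 1.8 0.4 0.2
  endloop
 endfacet
 facet normal 0.954 0.103 -0.282
  outer loop
   vertex 2.6 2.4 0.4
   vertex 2.4 4.8 0.6
   vertex 3.8 2.8 4.6
  endloop
 endfacet
 facet normal 0.034 0.086 -0.996
  outer loop
   vertex 2.6 2.4 0.4
   vertex 1.8 0.4 0.2
   vertex 2.4 4.8 0.6
  endloop
 endfacet
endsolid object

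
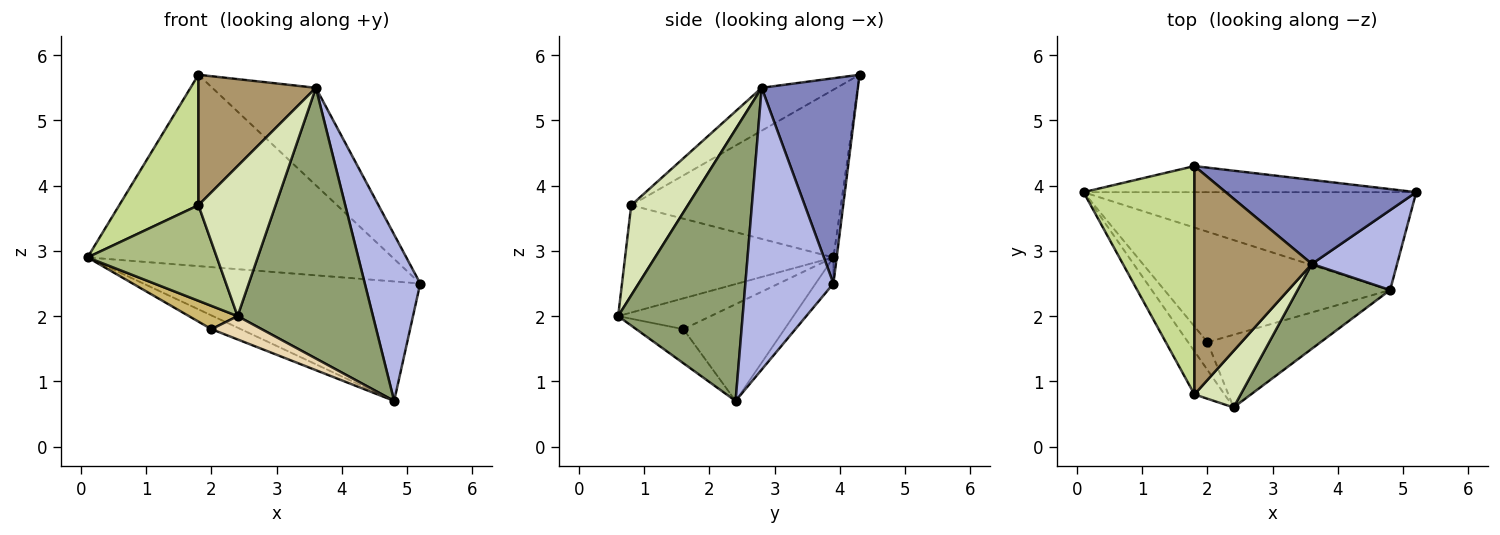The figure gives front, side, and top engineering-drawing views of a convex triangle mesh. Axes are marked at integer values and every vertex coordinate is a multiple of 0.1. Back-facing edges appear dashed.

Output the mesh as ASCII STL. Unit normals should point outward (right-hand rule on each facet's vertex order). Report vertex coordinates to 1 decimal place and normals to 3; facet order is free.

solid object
 facet normal -0.011 0.991 -0.135
  outer loop
   vertex 1.8 4.3 5.7
   vertex 5.2 3.9 2.5
   vertex 0.1 3.9 2.9
  endloop
 endfacet
 facet normal 0.575 0.619 0.534
  outer loop
   vertex 3.6 2.8 5.5
   vertex 5.2 3.9 2.5
   vertex 1.8 4.3 5.7
  endloop
 endfacet
 facet normal -0.050 0.773 -0.633
  outer loop
   vertex 4.8 2.4 0.7
   vertex 0.1 3.9 2.9
   vertex 5.2 3.9 2.5
  endloop
 endfacet
 facet normal 0.820 -0.516 0.248
  outer loop
   vertex 4.8 2.4 0.7
   vertex 5.2 3.9 2.5
   vertex 3.6 2.8 5.5
  endloop
 endfacet
 facet normal 0.660 -0.717 0.225
  outer loop
   vertex 4.8 2.4 0.7
   vertex 3.6 2.8 5.5
   vertex 2.4 0.6 2.0
  endloop
 endfacet
 facet normal -0.827 -0.513 -0.231
  outer loop
   vertex 1.8 0.8 3.7
   vertex 0.1 3.9 2.9
   vertex 2.4 0.6 2.0
  endloop
 endfacet
 facet normal -0.796 -0.301 0.526
  outer loop
   vertex 1.8 0.8 3.7
   vertex 1.8 4.3 5.7
   vertex 0.1 3.9 2.9
  endloop
 endfacet
 facet normal 0.566 -0.771 0.291
  outer loop
   vertex 1.8 0.8 3.7
   vertex 2.4 0.6 2.0
   vertex 3.6 2.8 5.5
  endloop
 endfacet
 facet normal -0.302 -0.473 0.828
  outer loop
   vertex 1.8 0.8 3.7
   vertex 3.6 2.8 5.5
   vertex 1.8 4.3 5.7
  endloop
 endfacet
 facet normal -0.774 -0.407 -0.486
  outer loop
   vertex 2.0 1.6 1.8
   vertex 2.4 0.6 2.0
   vertex 0.1 3.9 2.9
  endloop
 endfacet
 facet normal -0.391 0.114 -0.913
  outer loop
   vertex 2.0 1.6 1.8
   vertex 0.1 3.9 2.9
   vertex 4.8 2.4 0.7
  endloop
 endfacet
 facet normal -0.276 -0.293 -0.915
  outer loop
   vertex 2.0 1.6 1.8
   vertex 4.8 2.4 0.7
   vertex 2.4 0.6 2.0
  endloop
 endfacet
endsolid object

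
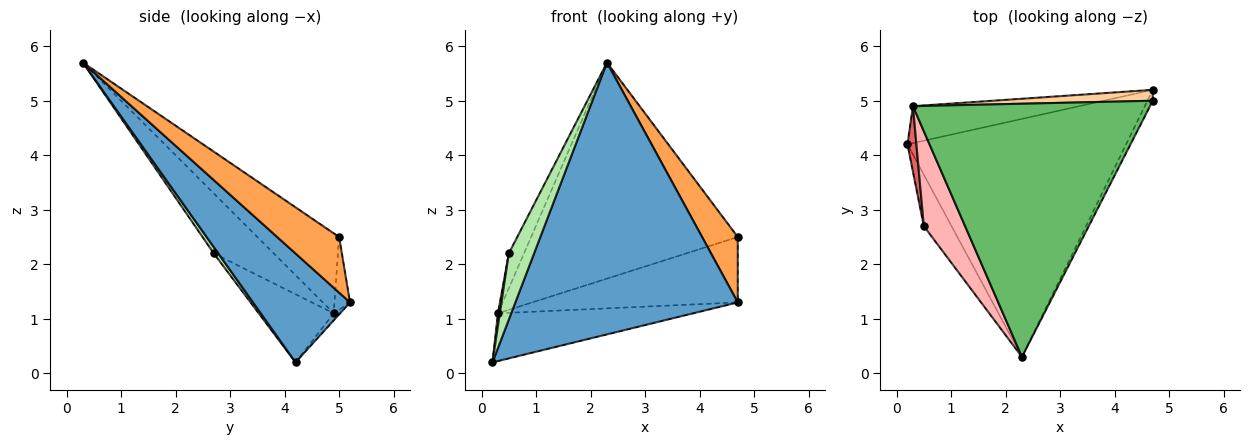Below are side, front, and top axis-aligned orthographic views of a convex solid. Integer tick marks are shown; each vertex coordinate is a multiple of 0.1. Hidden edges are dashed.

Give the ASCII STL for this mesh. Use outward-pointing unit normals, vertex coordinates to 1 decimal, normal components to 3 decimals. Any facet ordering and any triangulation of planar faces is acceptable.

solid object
 facet normal 0.312 -0.715 -0.626
  outer loop
   vertex 2.3 0.3 5.7
   vertex 0.2 4.2 0.2
   vertex 4.7 5.2 1.3
  endloop
 endfacet
 facet normal -0.026 0.790 -0.612
  outer loop
   vertex 0.3 4.9 1.1
   vertex 4.7 5.2 1.3
   vertex 0.2 4.2 0.2
  endloop
 endfacet
 facet normal 0.864 -0.497 -0.083
  outer loop
   vertex 4.7 5.0 2.5
   vertex 2.3 0.3 5.7
   vertex 4.7 5.2 1.3
  endloop
 endfacet
 facet normal -0.075 0.984 0.164
  outer loop
   vertex 4.7 5.0 2.5
   vertex 4.7 5.2 1.3
   vertex 0.3 4.9 1.1
  endloop
 endfacet
 facet normal -0.249 0.629 0.737
  outer loop
   vertex 4.7 5.0 2.5
   vertex 0.3 4.9 1.1
   vertex 2.3 0.3 5.7
  endloop
 endfacet
 facet normal 0.138 -0.782 -0.607
  outer loop
   vertex 0.5 2.7 2.2
   vertex 0.2 4.2 0.2
   vertex 2.3 0.3 5.7
  endloop
 endfacet
 facet normal -0.991 -0.025 0.130
  outer loop
   vertex 0.5 2.7 2.2
   vertex 0.3 4.9 1.1
   vertex 0.2 4.2 0.2
  endloop
 endfacet
 facet normal -0.807 0.204 0.555
  outer loop
   vertex 0.5 2.7 2.2
   vertex 2.3 0.3 5.7
   vertex 0.3 4.9 1.1
  endloop
 endfacet
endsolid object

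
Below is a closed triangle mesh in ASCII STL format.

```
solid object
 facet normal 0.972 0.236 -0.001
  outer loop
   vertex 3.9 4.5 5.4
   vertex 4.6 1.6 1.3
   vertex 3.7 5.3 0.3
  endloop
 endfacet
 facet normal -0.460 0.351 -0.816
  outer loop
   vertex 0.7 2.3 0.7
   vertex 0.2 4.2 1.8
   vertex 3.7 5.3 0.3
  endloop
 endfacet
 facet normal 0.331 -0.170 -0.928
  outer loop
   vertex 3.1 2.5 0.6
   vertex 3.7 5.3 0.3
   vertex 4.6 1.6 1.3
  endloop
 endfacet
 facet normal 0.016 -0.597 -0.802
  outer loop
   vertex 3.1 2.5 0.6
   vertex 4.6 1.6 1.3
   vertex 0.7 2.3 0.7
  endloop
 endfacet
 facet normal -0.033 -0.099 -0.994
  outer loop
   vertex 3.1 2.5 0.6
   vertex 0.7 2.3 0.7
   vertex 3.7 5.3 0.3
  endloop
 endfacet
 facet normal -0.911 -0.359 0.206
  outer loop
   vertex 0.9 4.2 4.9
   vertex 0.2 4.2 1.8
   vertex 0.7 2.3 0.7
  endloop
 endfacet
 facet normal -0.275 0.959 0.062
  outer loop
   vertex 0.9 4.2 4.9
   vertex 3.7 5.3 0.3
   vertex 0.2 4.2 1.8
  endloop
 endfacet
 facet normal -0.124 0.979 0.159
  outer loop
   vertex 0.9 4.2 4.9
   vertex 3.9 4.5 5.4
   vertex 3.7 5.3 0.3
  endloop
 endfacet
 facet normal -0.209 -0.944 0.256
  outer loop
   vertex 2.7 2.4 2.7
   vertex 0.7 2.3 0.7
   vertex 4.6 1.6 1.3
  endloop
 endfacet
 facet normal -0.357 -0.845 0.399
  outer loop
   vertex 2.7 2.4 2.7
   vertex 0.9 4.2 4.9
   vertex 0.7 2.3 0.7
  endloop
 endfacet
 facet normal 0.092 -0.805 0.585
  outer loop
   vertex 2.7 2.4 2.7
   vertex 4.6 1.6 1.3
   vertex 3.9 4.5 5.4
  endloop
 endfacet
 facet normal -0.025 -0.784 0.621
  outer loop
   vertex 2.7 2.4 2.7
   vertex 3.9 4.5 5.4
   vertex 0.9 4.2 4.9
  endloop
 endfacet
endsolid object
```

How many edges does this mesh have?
18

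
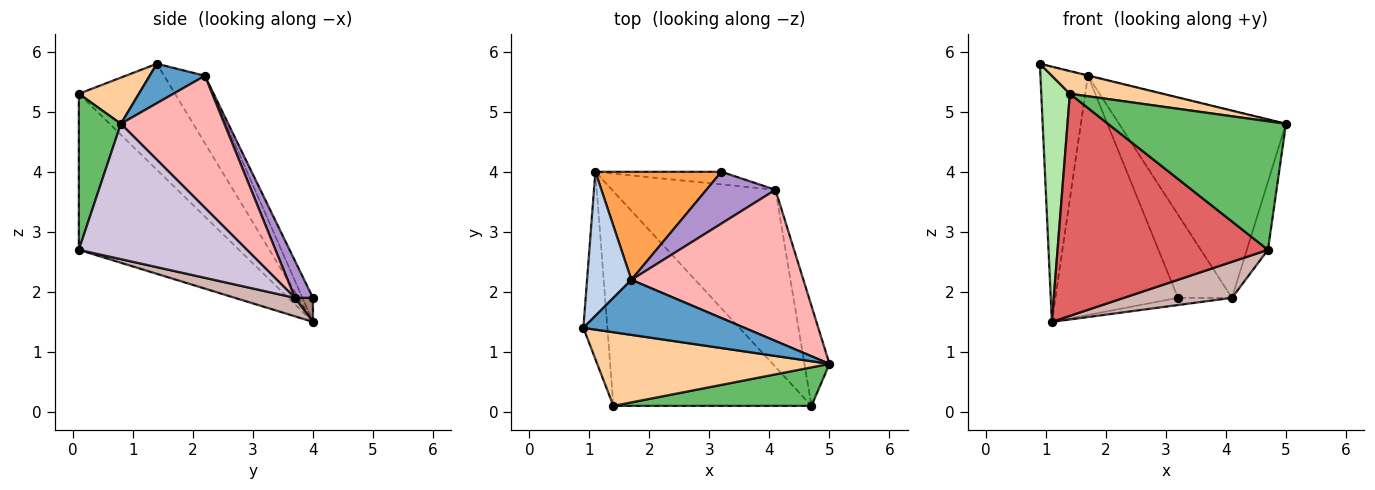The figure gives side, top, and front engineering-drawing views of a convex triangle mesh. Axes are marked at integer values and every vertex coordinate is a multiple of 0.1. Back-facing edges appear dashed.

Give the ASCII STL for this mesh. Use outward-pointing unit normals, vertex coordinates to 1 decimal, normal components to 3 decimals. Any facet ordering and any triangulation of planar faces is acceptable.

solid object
 facet normal 0.238 0.005 0.971
  outer loop
   vertex 1.7 2.2 5.6
   vertex 0.9 1.4 5.8
   vertex 5.0 0.8 4.8
  endloop
 endfacet
 facet normal -0.599 0.697 0.394
  outer loop
   vertex 1.7 2.2 5.6
   vertex 1.1 4.0 1.5
   vertex 0.9 1.4 5.8
  endloop
 endfacet
 facet normal -0.078 0.909 0.410
  outer loop
   vertex 1.7 2.2 5.6
   vertex 3.2 4.0 1.9
   vertex 1.1 4.0 1.5
  endloop
 endfacet
 facet normal 0.187 -0.289 0.939
  outer loop
   vertex 1.4 0.1 5.3
   vertex 5.0 0.8 4.8
   vertex 0.9 1.4 5.8
  endloop
 endfacet
 facet normal 0.221 -0.934 0.280
  outer loop
   vertex 1.4 0.1 5.3
   vertex 4.7 0.1 2.7
   vertex 5.0 0.8 4.8
  endloop
 endfacet
 facet normal -0.937 -0.279 -0.212
  outer loop
   vertex 1.4 0.1 5.3
   vertex 0.9 1.4 5.8
   vertex 1.1 4.0 1.5
  endloop
 endfacet
 facet normal -0.480 -0.631 -0.609
  outer loop
   vertex 1.4 0.1 5.3
   vertex 1.1 4.0 1.5
   vertex 4.7 0.1 2.7
  endloop
 endfacet
 facet normal 0.434 0.701 0.566
  outer loop
   vertex 4.1 3.7 1.9
   vertex 1.7 2.2 5.6
   vertex 5.0 0.8 4.8
  endloop
 endfacet
 facet normal 0.272 0.817 0.508
  outer loop
   vertex 4.1 3.7 1.9
   vertex 3.2 4.0 1.9
   vertex 1.7 2.2 5.6
  endloop
 endfacet
 facet normal 0.976 0.123 -0.180
  outer loop
   vertex 4.1 3.7 1.9
   vertex 5.0 0.8 4.8
   vertex 4.7 0.1 2.7
  endloop
 endfacet
 facet normal 0.163 0.489 -0.857
  outer loop
   vertex 4.1 3.7 1.9
   vertex 1.1 4.0 1.5
   vertex 3.2 4.0 1.9
  endloop
 endfacet
 facet normal 0.110 -0.198 -0.974
  outer loop
   vertex 4.1 3.7 1.9
   vertex 4.7 0.1 2.7
   vertex 1.1 4.0 1.5
  endloop
 endfacet
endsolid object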